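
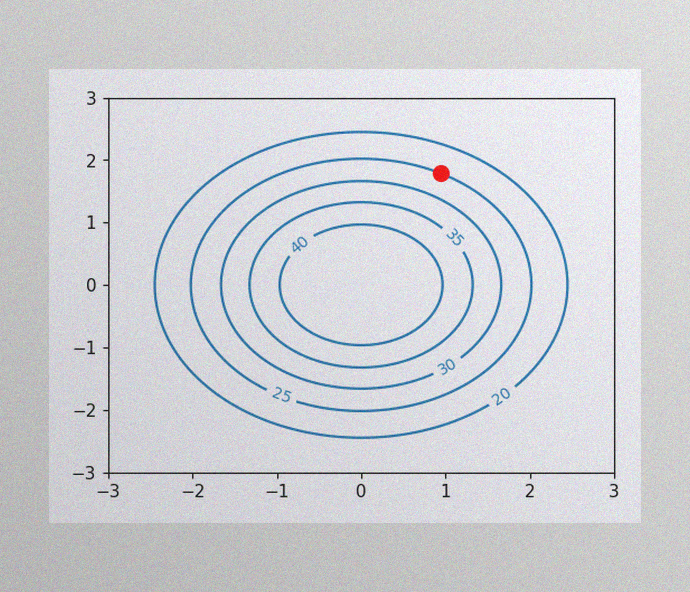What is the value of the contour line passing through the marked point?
25

The image has some photo noise and uneven lighting. The marked point sits on the contour labelled 25.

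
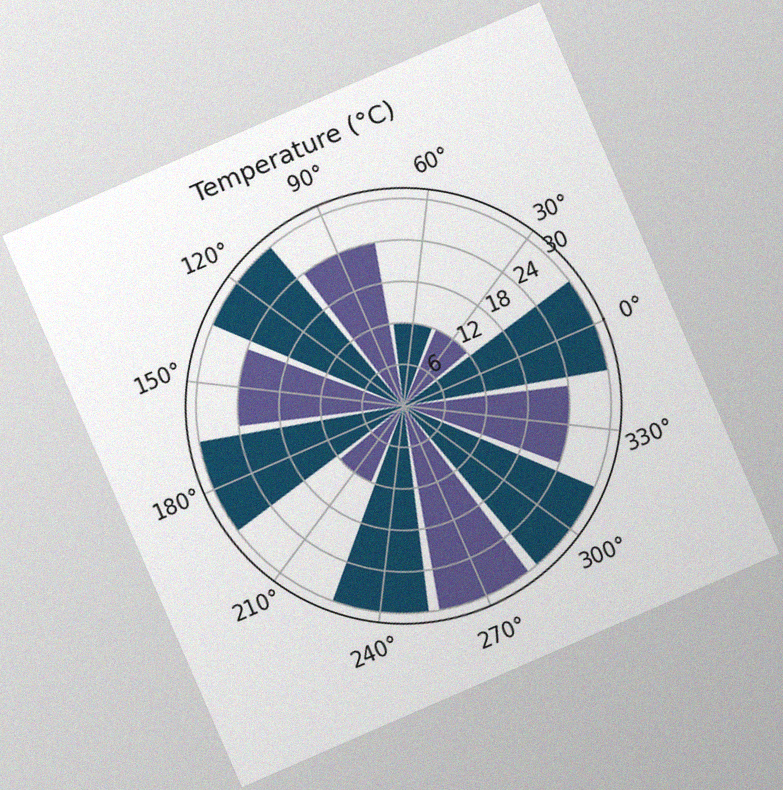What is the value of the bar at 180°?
The chart is tilted about 24° counter-clockwise, with some photo noise. The bar at 180° reaches 30°C on the radial axis.

30°C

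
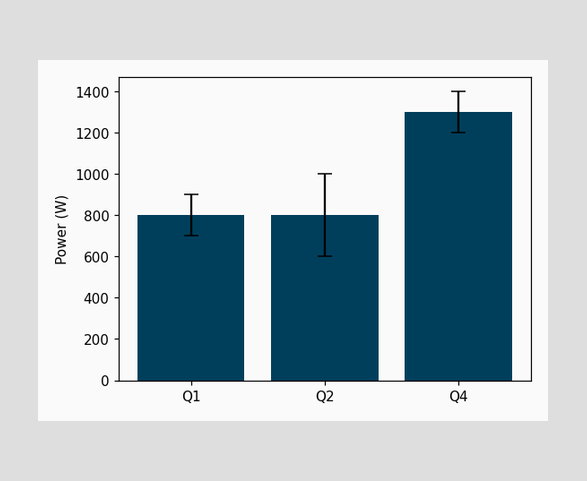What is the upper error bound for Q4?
1400W

The Q4 bar's upper whisker reaches 1400W.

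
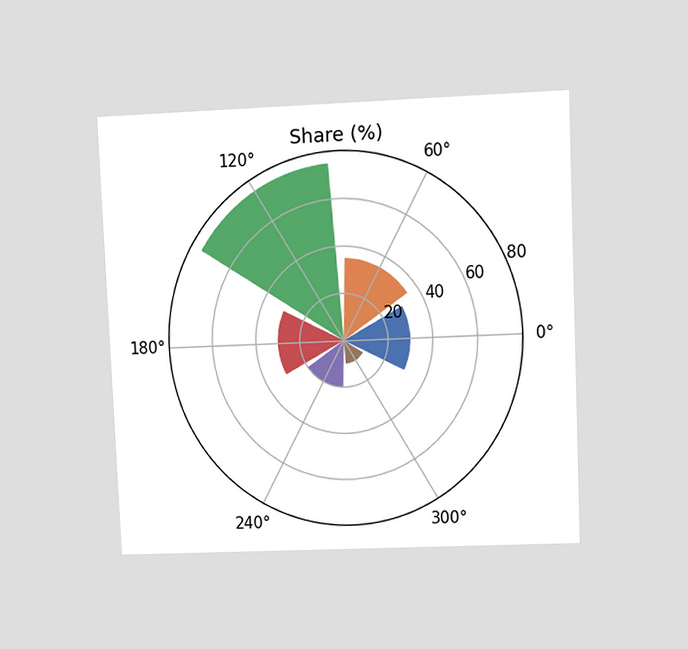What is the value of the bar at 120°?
The chart is tilted about 2° counter-clockwise and viewed at a slight angle. The bar at 120° reaches 75% on the radial axis.

75%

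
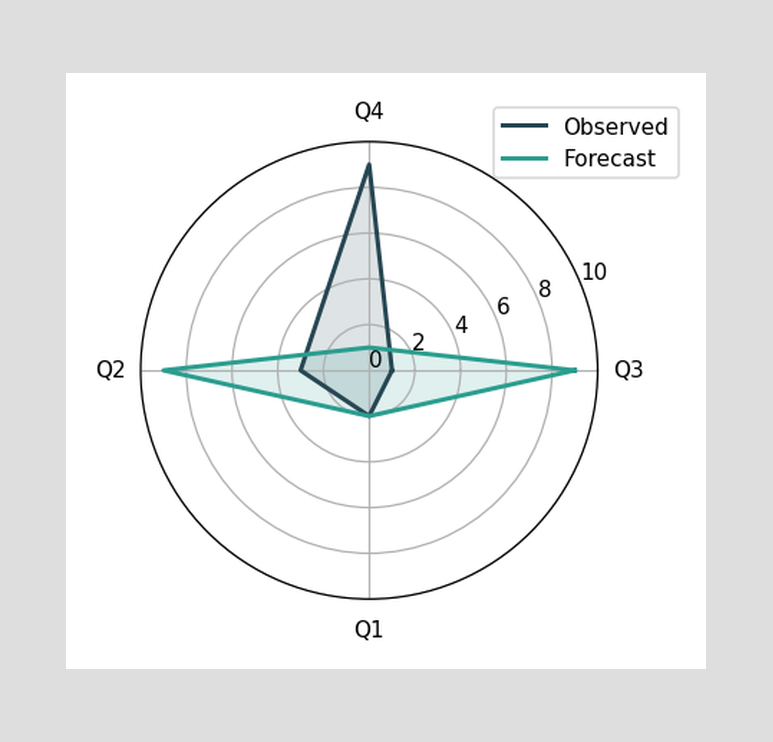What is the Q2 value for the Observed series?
3

On the Q2 axis, Observed reaches 3.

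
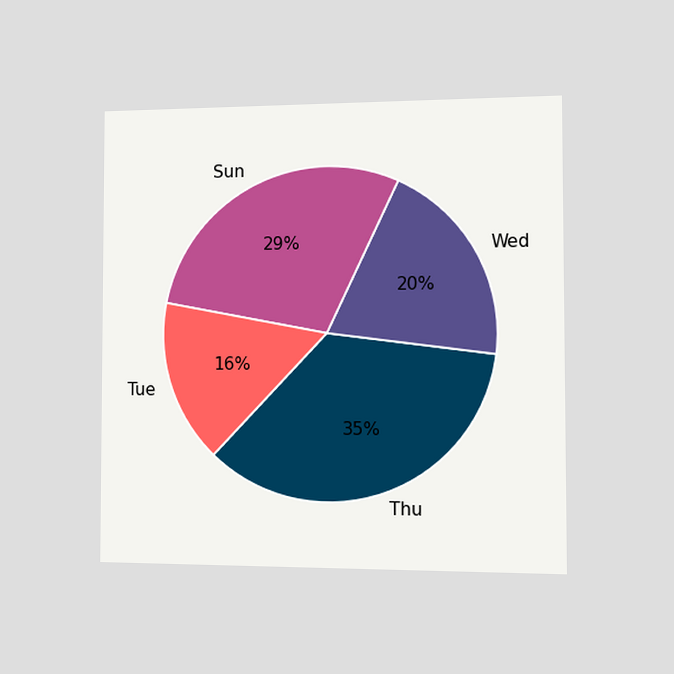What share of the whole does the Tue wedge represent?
16%

The chart is viewed slightly from the right. The Tue slice takes up 16% of the pie.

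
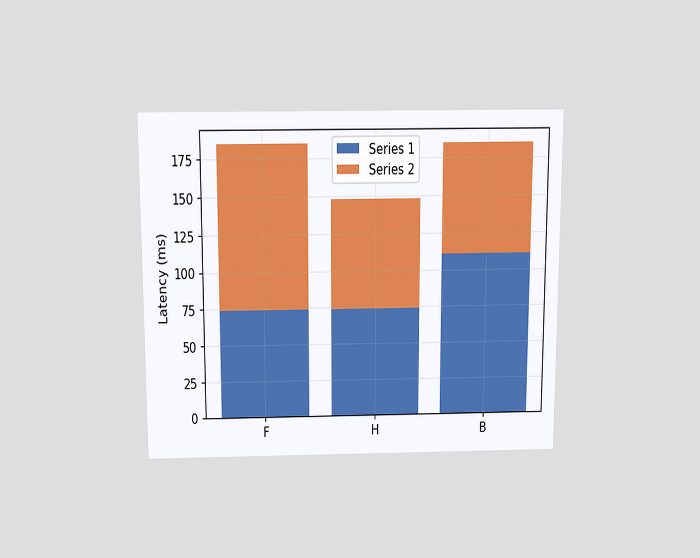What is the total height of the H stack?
The chart is viewed slightly from above. The H stack's top reaches 148ms on the y-axis.

148ms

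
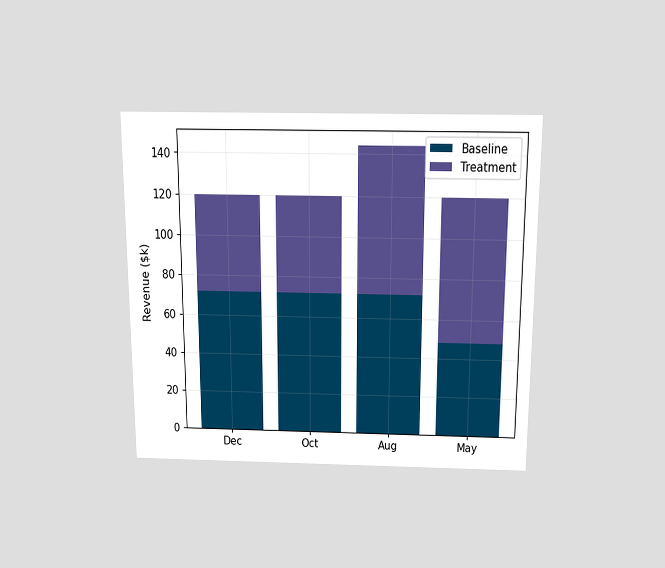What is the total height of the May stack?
The chart is viewed slightly from above. The May stack's top reaches $120k on the y-axis.

$120k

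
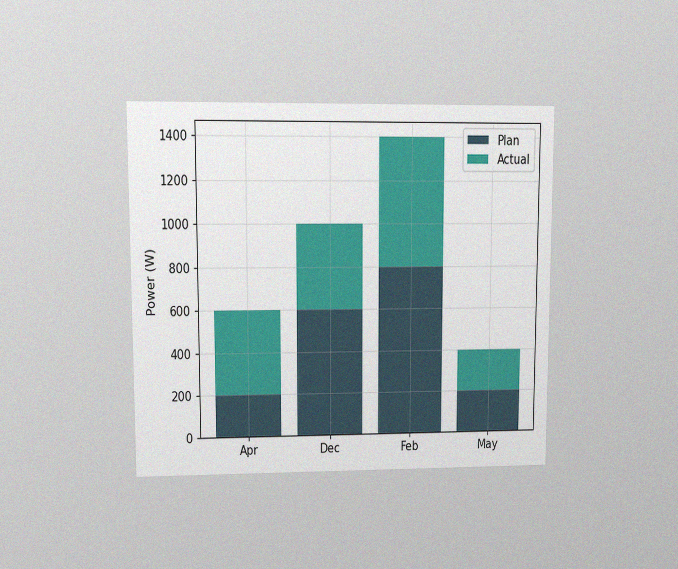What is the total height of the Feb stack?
1400W

The chart is viewed at a slight angle, with some photo noise. The Feb stack's top reaches 1400W on the y-axis.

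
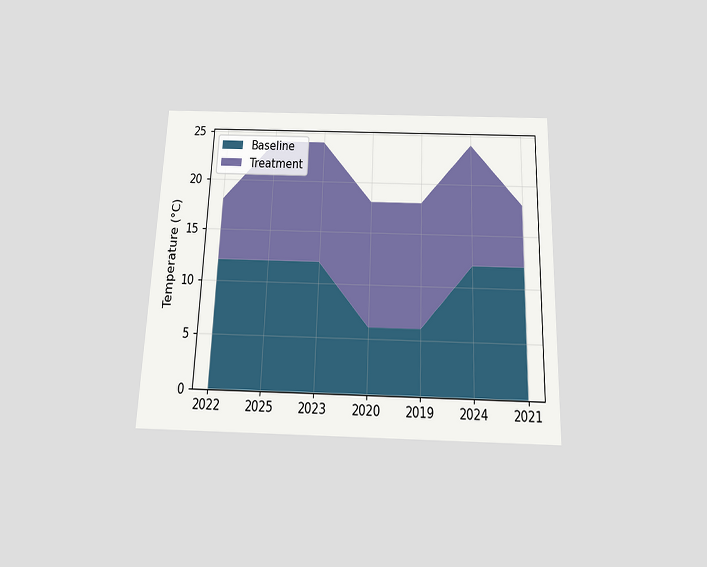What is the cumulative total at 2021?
18°C

The chart is tilted about 2° clockwise and viewed slightly from below. The stacked total at 2021 reaches 18°C.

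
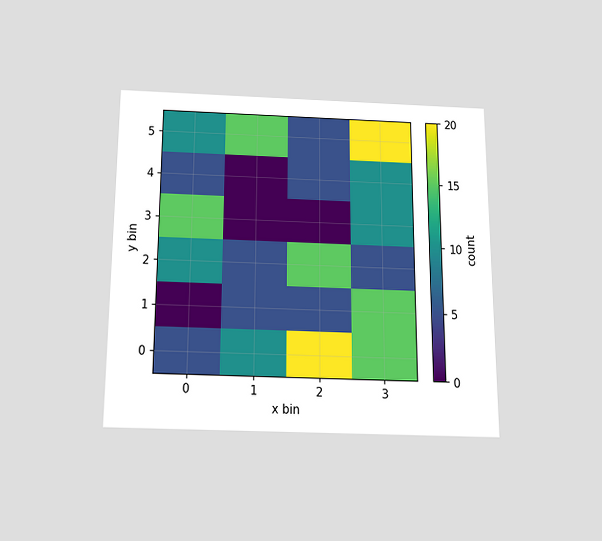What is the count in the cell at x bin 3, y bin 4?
The chart is viewed slightly from below. Matching the cell (3, 4) against the colorbar gives 10.

10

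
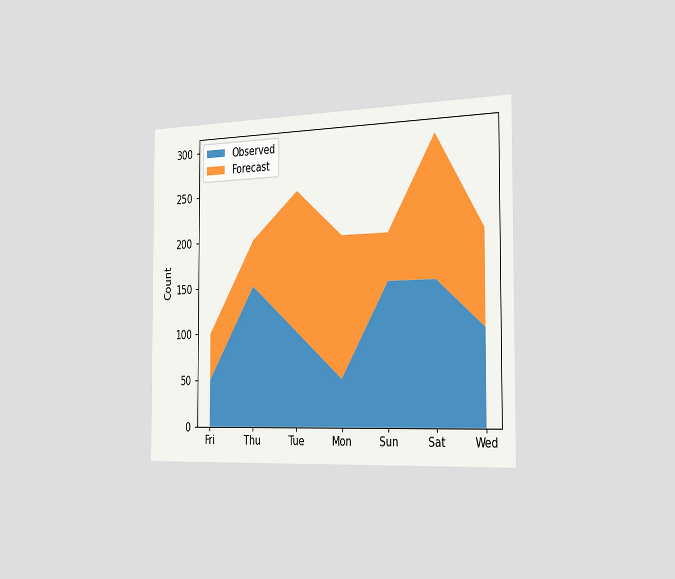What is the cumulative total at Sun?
200

The chart is viewed slightly from the right. The stacked total at Sun reaches 200.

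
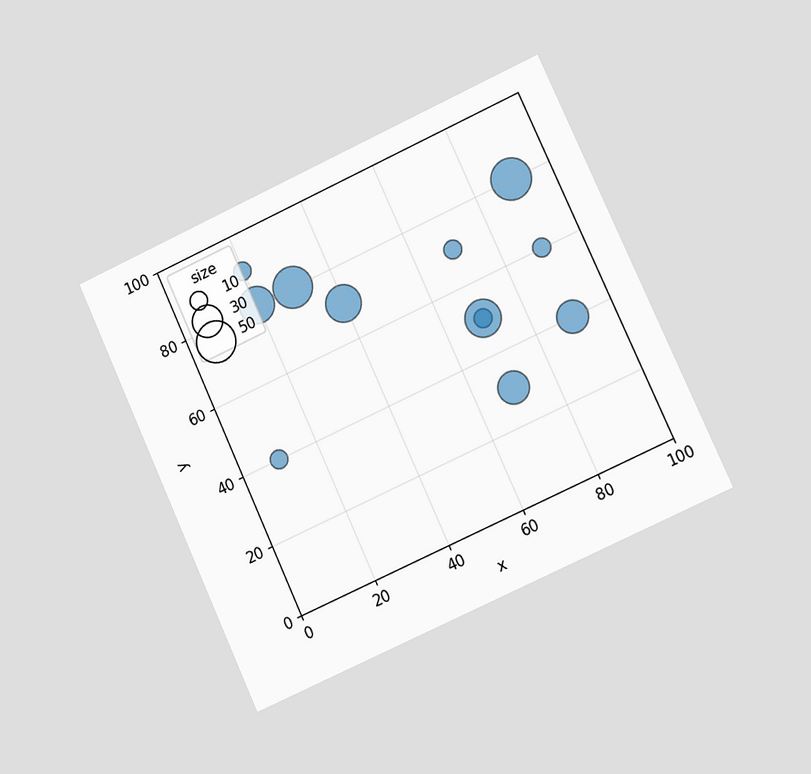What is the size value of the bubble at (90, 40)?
The chart is tilted about 25° counter-clockwise and viewed slightly from the right. Matching the bubble at (90, 40) against the size legend gives 30.

30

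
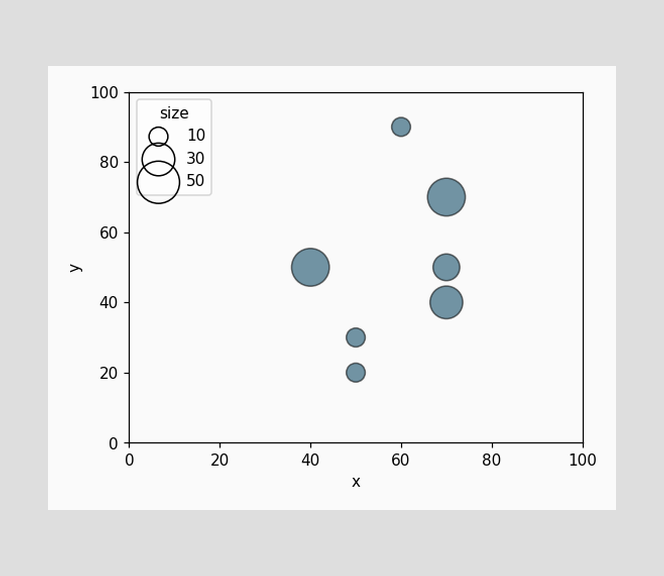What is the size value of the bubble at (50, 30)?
10

Matching the bubble at (50, 30) against the size legend gives 10.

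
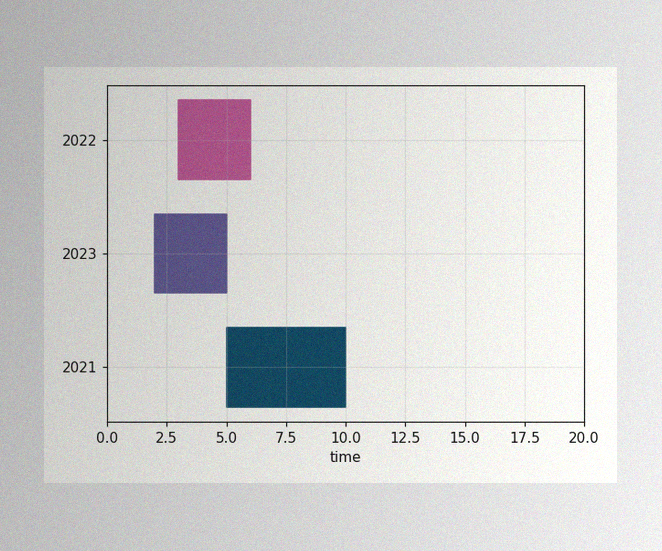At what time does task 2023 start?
2

The image has some photo noise and uneven lighting. The 2023 bar begins at t=2.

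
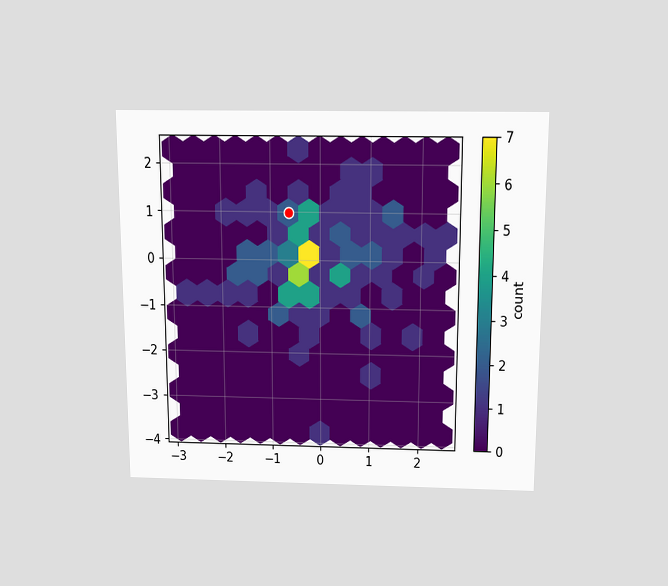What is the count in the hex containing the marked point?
The chart is viewed slightly from above. The marked hex reads 2 on the colorbar.

2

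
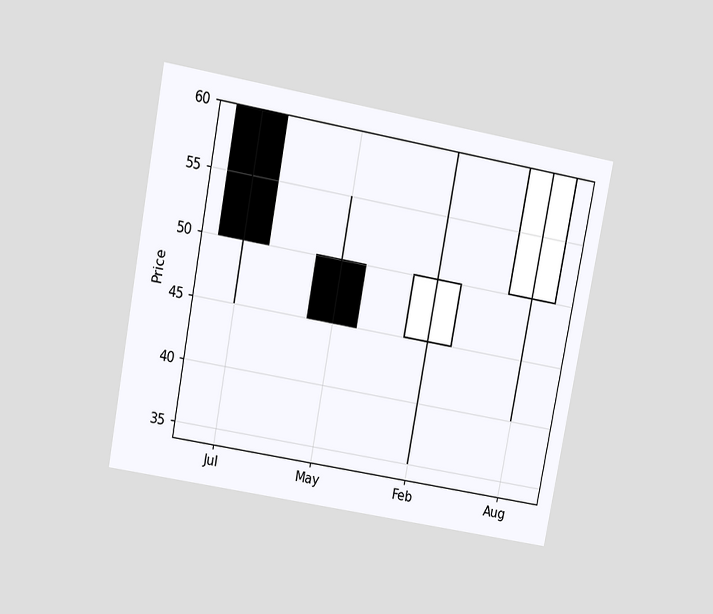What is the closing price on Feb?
The chart is tilted about 10° clockwise and viewed at a slight angle. The Feb candle closes at 50.

50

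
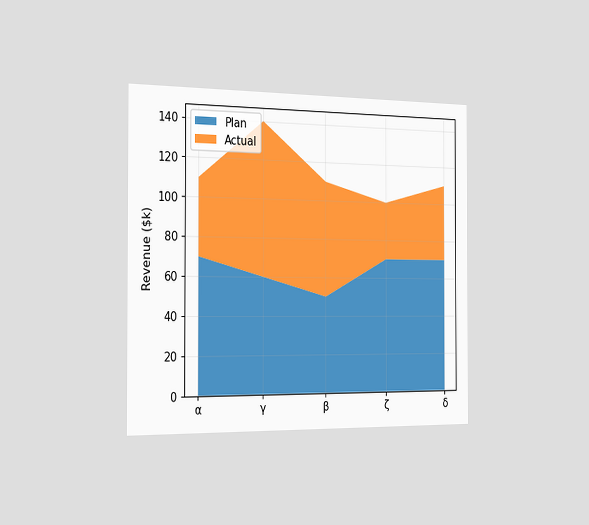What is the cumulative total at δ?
The chart is viewed slightly from the left. The stacked total at δ reaches $110k.

$110k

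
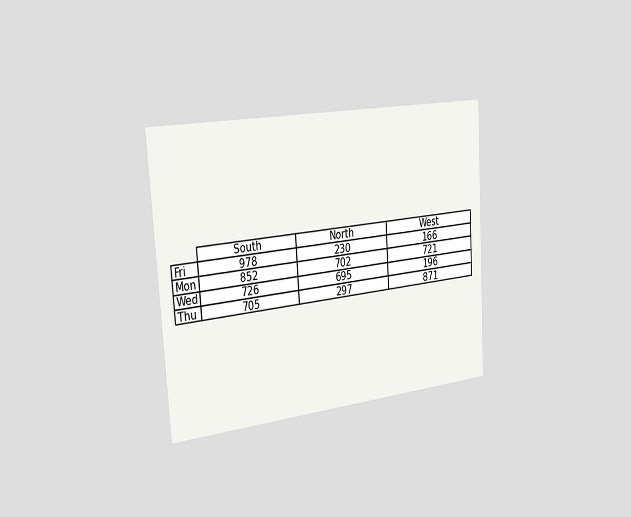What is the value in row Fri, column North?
230

The chart is tilted about 4° counter-clockwise and viewed slightly from the left. The (Fri, North) cell reads 230.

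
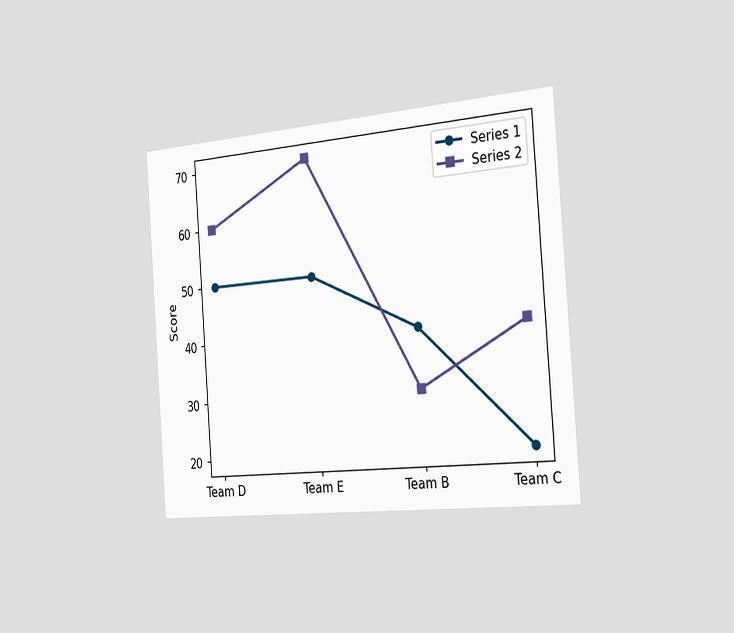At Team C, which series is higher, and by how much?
The chart is tilted about 4° counter-clockwise and viewed slightly from the right. At Team C, Series 2 sits above the other line by 20.

Series 2, by 20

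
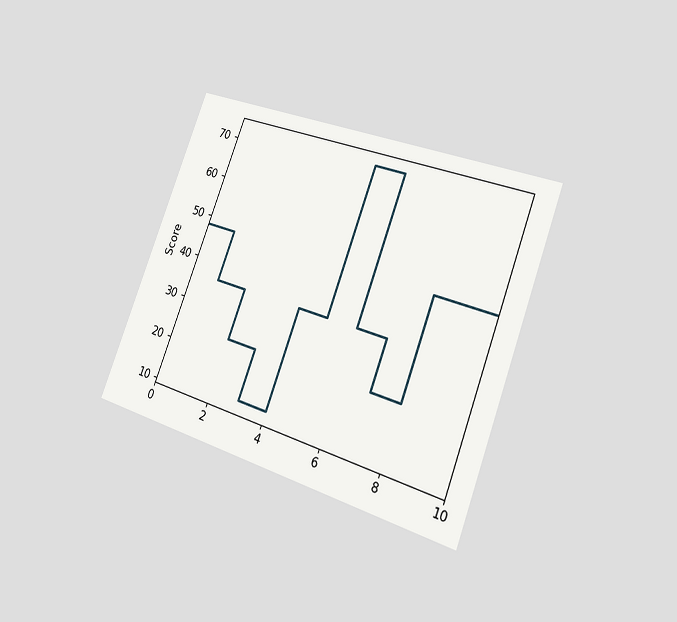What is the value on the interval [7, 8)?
24

The chart is tilted about 20° clockwise and viewed slightly from the right. On [7, 8) the step sits at 24.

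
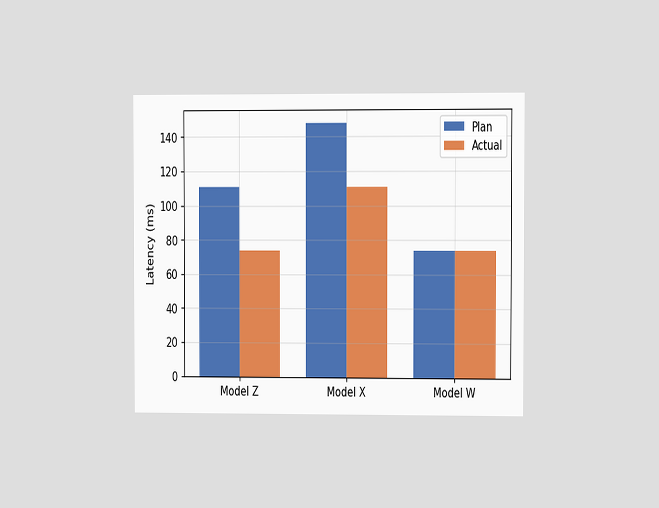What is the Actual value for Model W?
74ms

The chart is viewed at a slight angle. The Actual bar at Model W reaches 74ms on the y-axis.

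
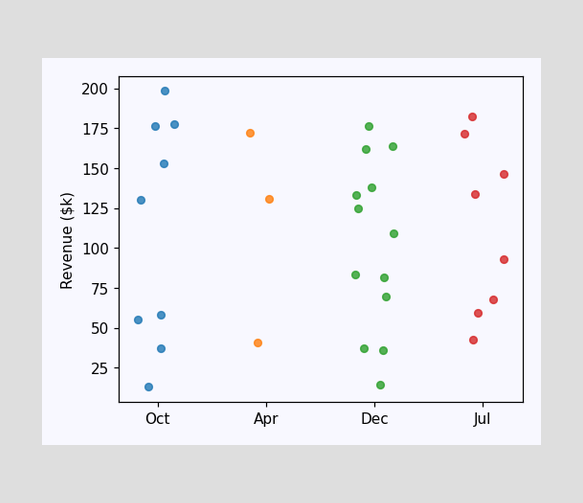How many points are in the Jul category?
Counting the markers in the Jul column gives 8.

8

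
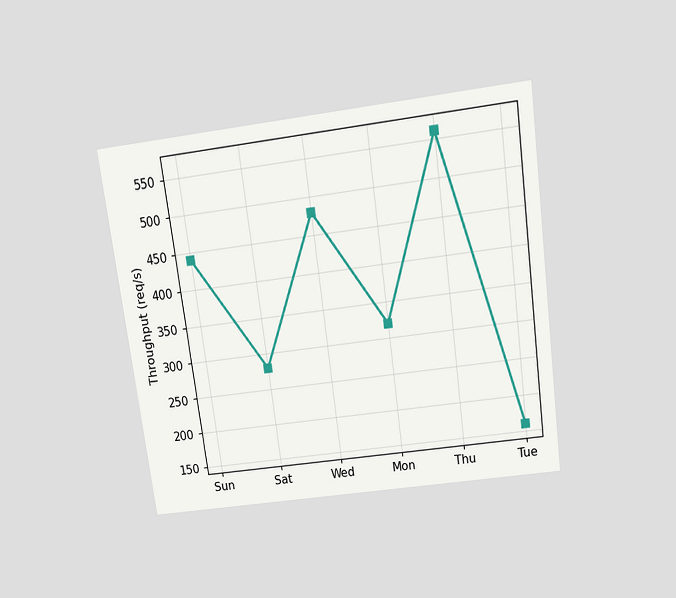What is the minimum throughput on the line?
The chart is tilted about 8° counter-clockwise and viewed slightly from above. The lowest point is at Tue, and reading across to the y-axis gives 160req/s.

160req/s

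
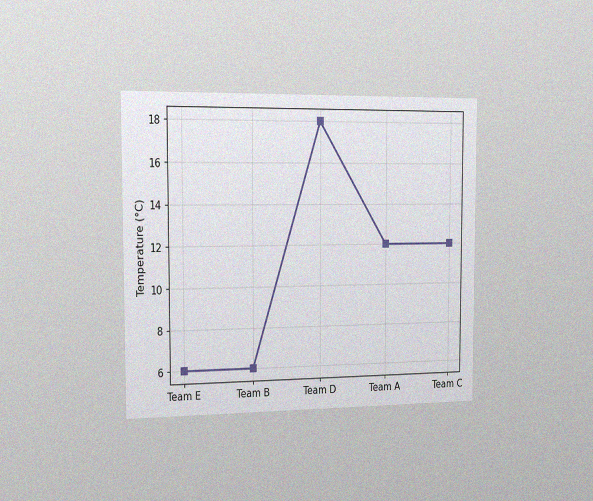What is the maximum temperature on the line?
18°C

The chart is viewed slightly from the left, with some photo noise. The highest point is at Team D, and reading across to the y-axis gives 18°C.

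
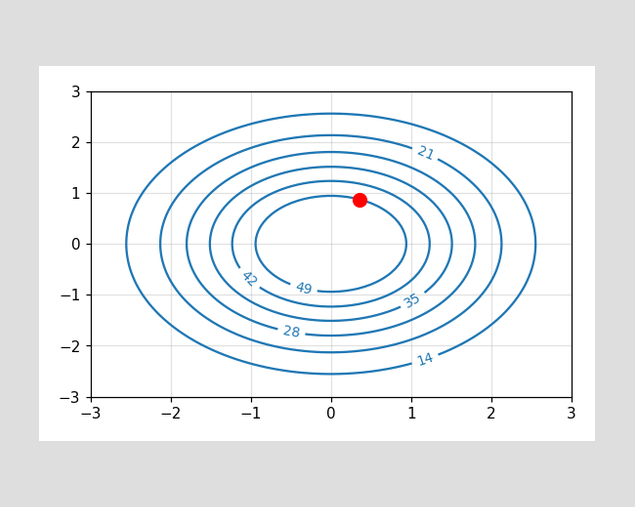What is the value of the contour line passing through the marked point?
The marked point sits on the contour labelled 49.

49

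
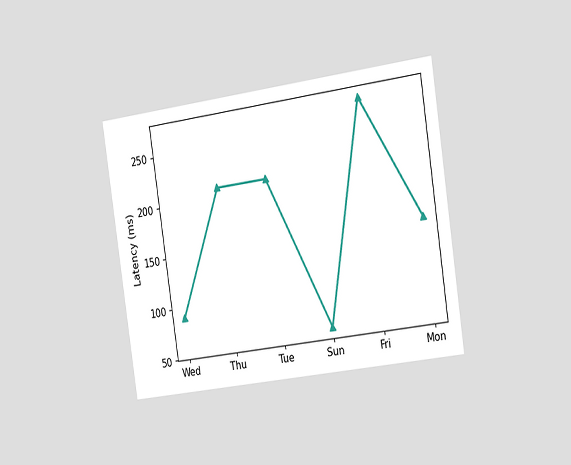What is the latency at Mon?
The chart is tilted about 8° counter-clockwise and viewed slightly from the right. At Mon, the line is at 150ms.

150ms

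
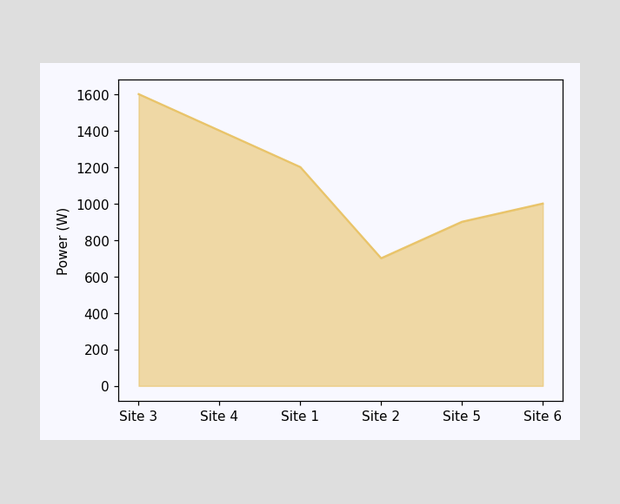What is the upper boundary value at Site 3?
1600W

At Site 3 the upper boundary is at 1600W.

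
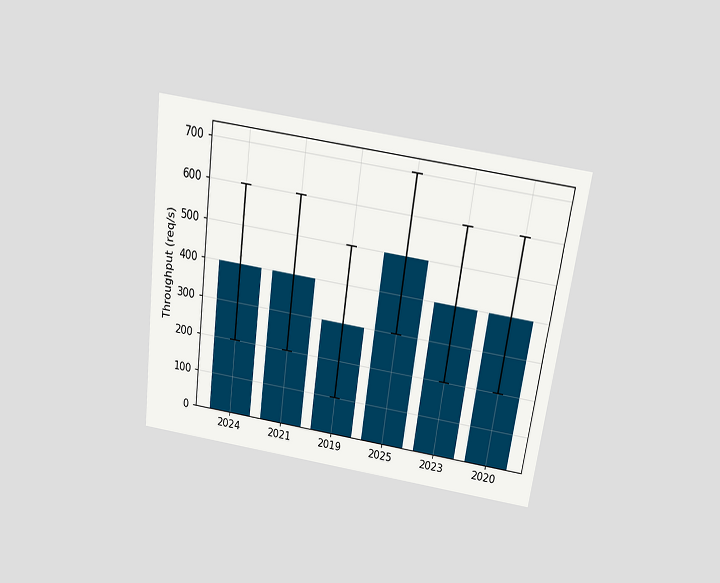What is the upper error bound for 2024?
The chart is tilted about 8° clockwise and viewed slightly from above. The 2024 bar's upper whisker reaches 600req/s.

600req/s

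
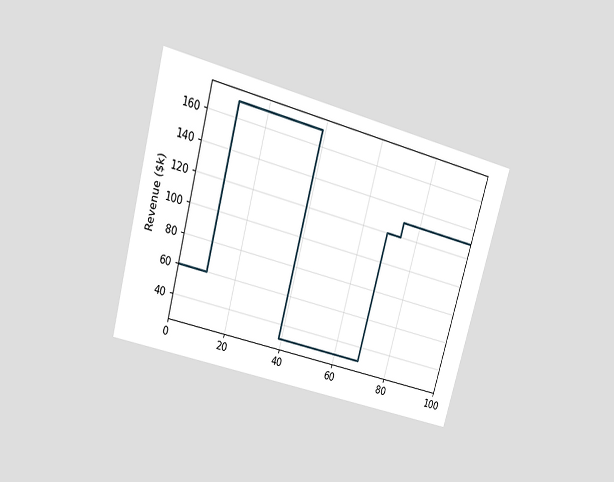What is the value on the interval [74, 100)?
The chart is tilted about 15° clockwise and viewed slightly from above. On [74, 100) the step sits at $130k.

$130k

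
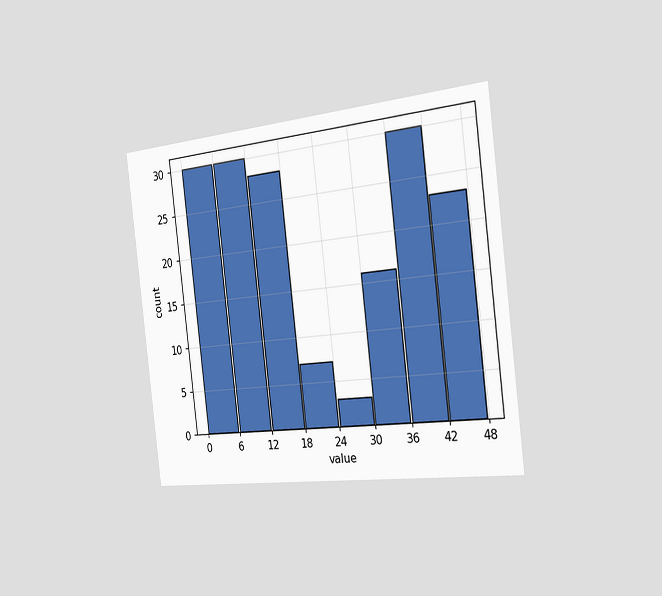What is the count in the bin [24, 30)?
The chart is tilted about 7° counter-clockwise and viewed slightly from the right. The [24, 30) bin has height 3.

3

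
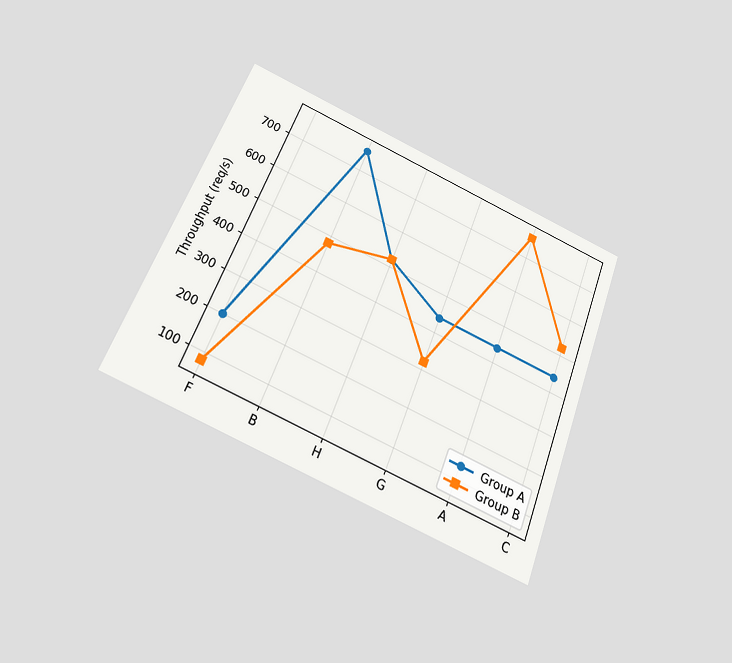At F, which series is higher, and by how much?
The chart is tilted about 21° clockwise and viewed slightly from below. At F, Group A sits above the other line by 120req/s.

Group A, by 120req/s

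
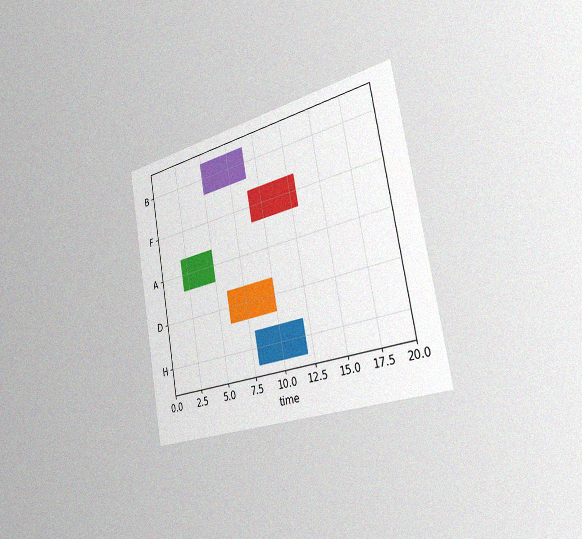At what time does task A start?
2

The chart is tilted about 10° counter-clockwise and viewed slightly from the right, with some photo noise. The A bar begins at t=2.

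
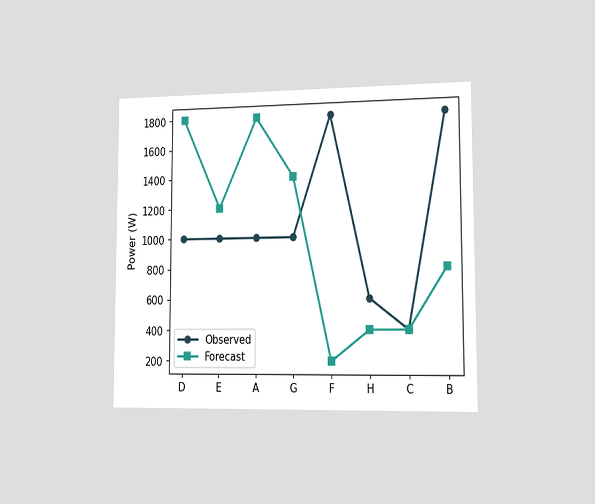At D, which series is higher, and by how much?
The chart is viewed slightly from the right. At D, Forecast sits above the other line by 800W.

Forecast, by 800W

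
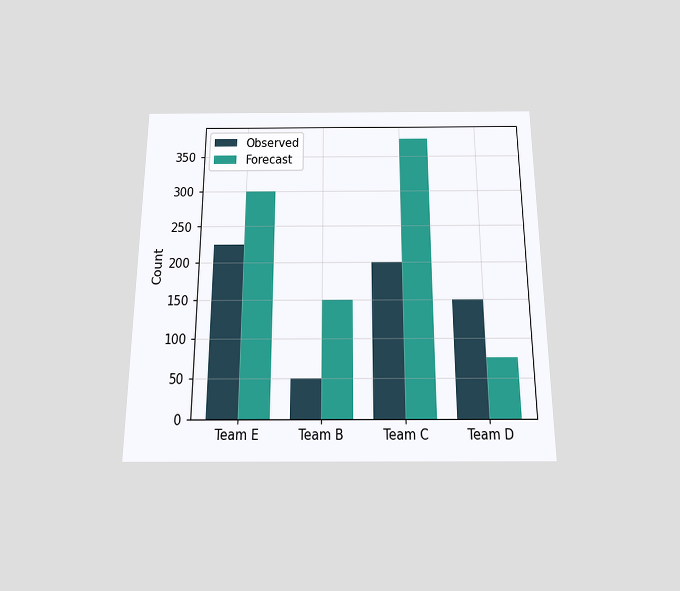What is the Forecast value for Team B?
The chart is viewed slightly from below. The Forecast bar at Team B reaches 150 on the y-axis.

150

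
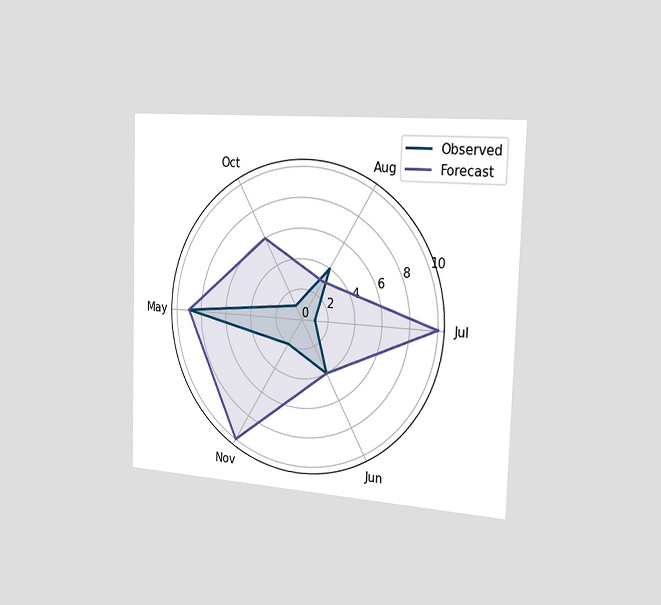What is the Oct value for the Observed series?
The chart is viewed slightly from the right. On the Oct axis, Observed reaches 1.

1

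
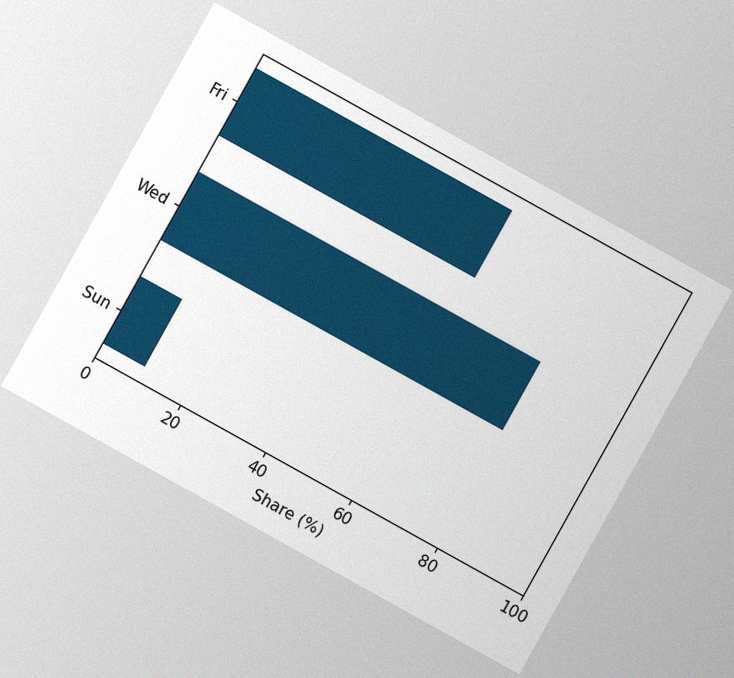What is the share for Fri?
60%

The chart is tilted about 29° clockwise, with some photo noise. Reading along the chart's x-axis, the Fri bar reaches 60%.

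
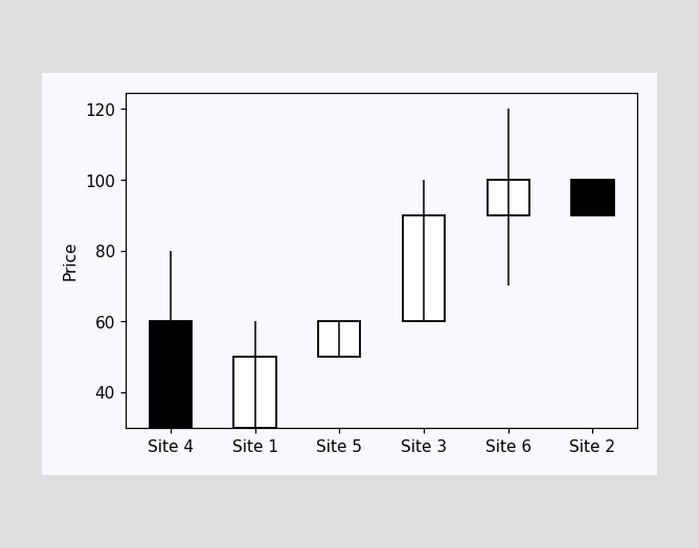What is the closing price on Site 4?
The Site 4 candle closes at 30.

30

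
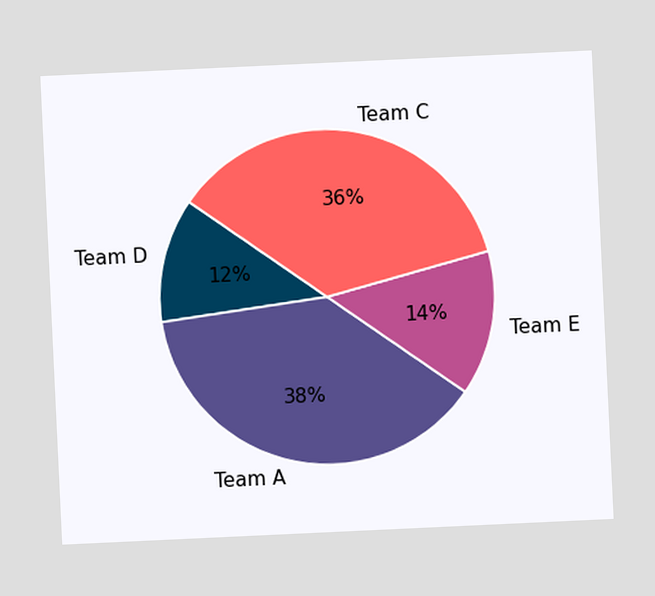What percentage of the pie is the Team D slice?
The chart is tilted about 3° counter-clockwise. The Team D slice takes up 12% of the pie.

12%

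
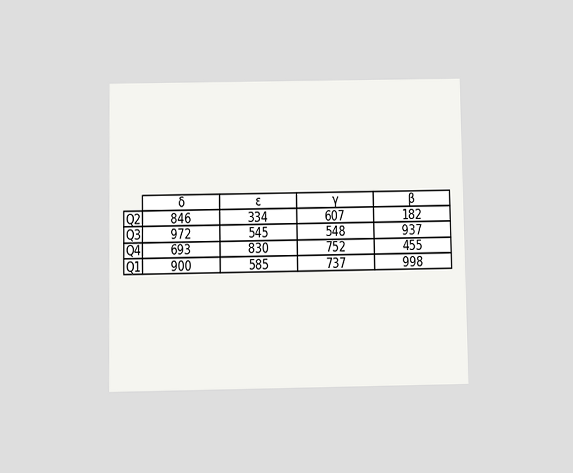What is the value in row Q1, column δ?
900

The chart is viewed slightly from below. The (Q1, δ) cell reads 900.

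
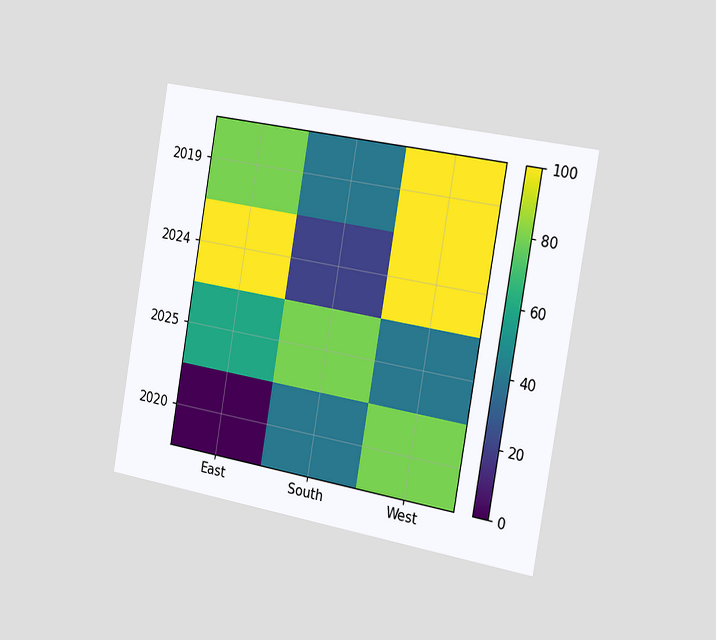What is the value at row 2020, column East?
0

The chart is tilted about 10° clockwise and viewed slightly from the right. Matching cell (2020, East) against the colorbar gives 0.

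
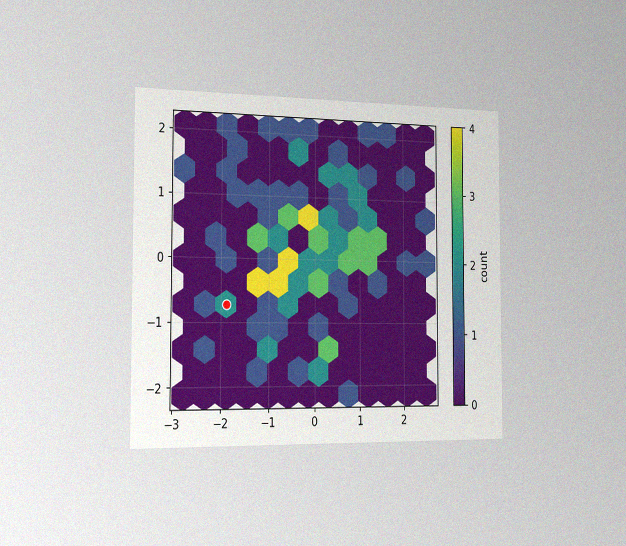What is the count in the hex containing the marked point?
The chart is viewed slightly from the left, with some photo noise. The marked hex reads 2 on the colorbar.

2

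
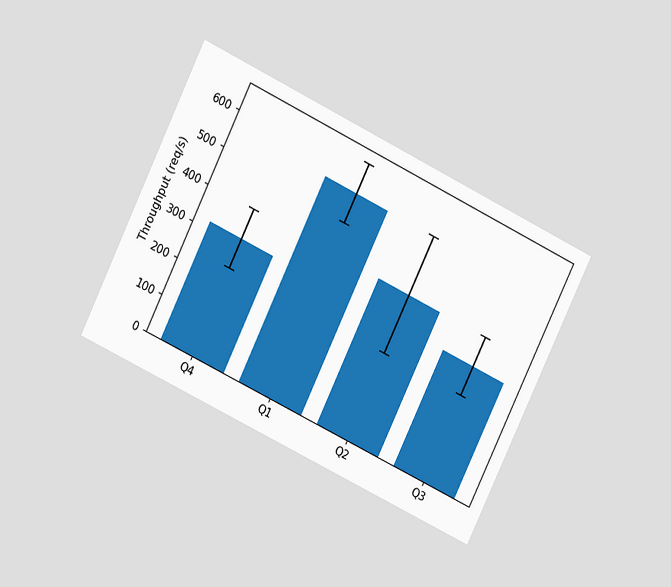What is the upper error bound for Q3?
400req/s

The chart is tilted about 26° clockwise and viewed at a slight angle. The Q3 bar's upper whisker reaches 400req/s.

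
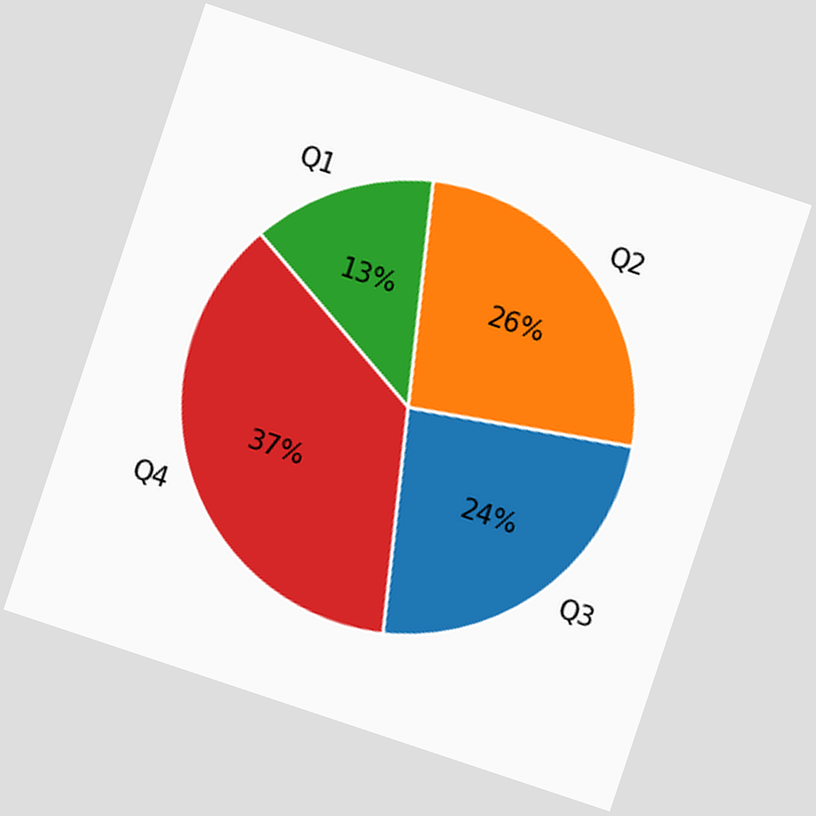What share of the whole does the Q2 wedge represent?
26%

The chart is tilted about 18° clockwise. The Q2 slice takes up 26% of the pie.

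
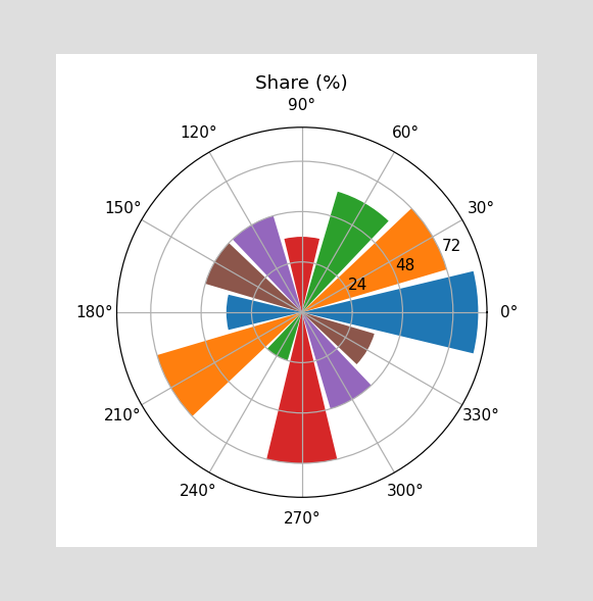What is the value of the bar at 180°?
36%

The bar at 180° reaches 36% on the radial axis.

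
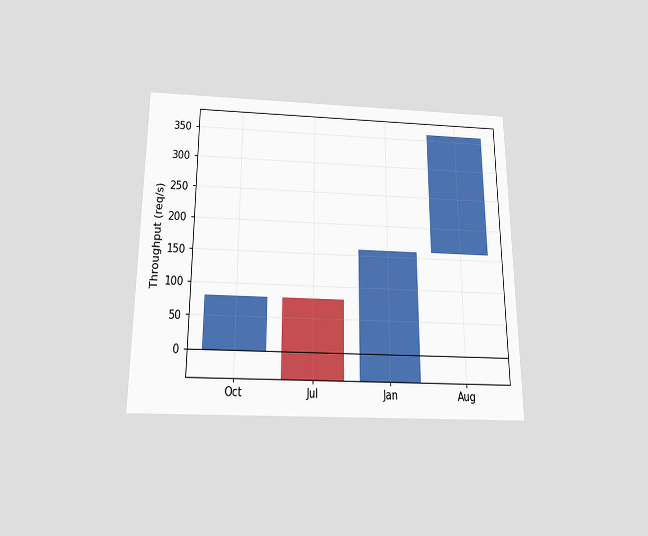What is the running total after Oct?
The chart is viewed slightly from below. After Oct the running total reaches 80req/s.

80req/s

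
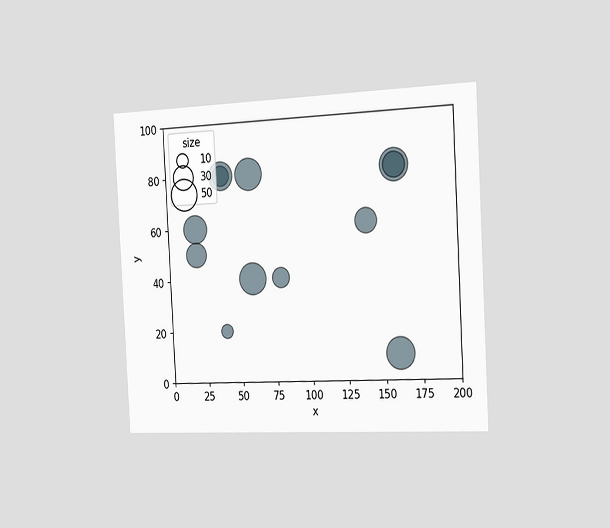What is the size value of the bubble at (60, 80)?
50

The chart is tilted about 3° counter-clockwise and viewed slightly from the right. Matching the bubble at (60, 80) against the size legend gives 50.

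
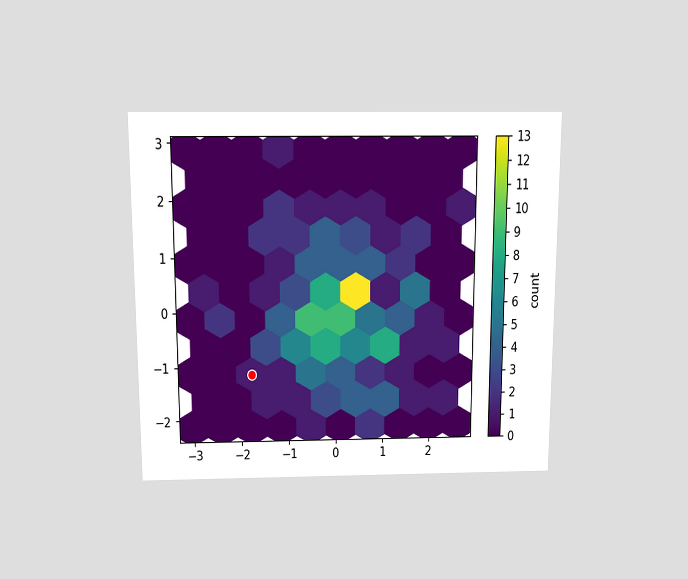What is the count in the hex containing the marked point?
The chart is viewed slightly from above. The marked hex reads 1 on the colorbar.

1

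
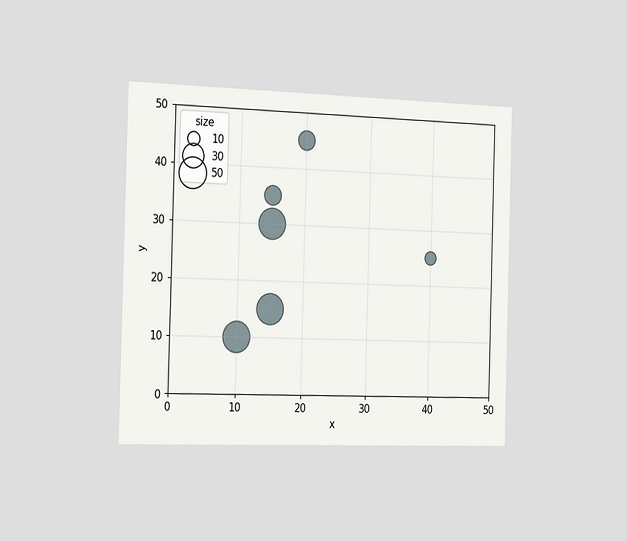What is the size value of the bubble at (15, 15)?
The chart is viewed slightly from the left. Matching the bubble at (15, 15) against the size legend gives 50.

50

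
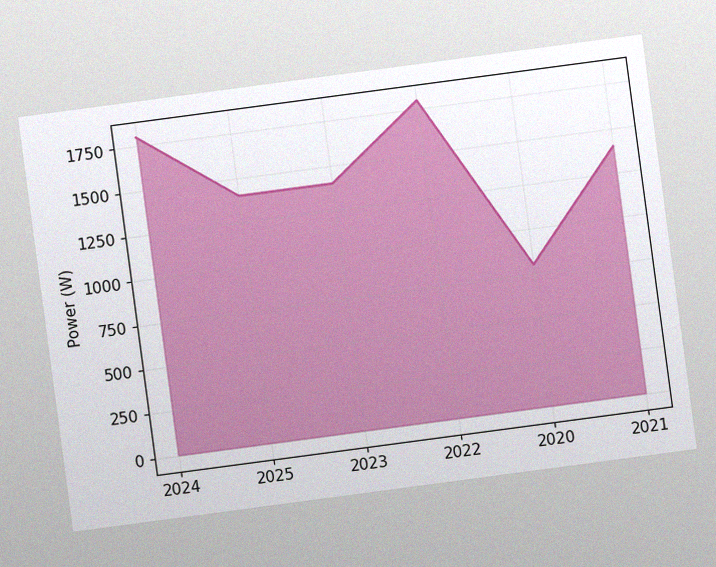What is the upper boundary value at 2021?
1400W

The chart is tilted about 8° counter-clockwise, with some photo noise. At 2021 the upper boundary is at 1400W.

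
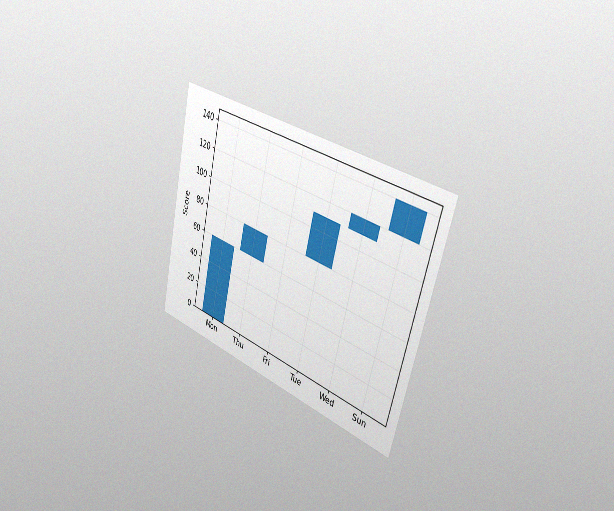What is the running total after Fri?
80

The chart is tilted about 14° clockwise and viewed slightly from the right, with some photo noise. After Fri the running total reaches 80.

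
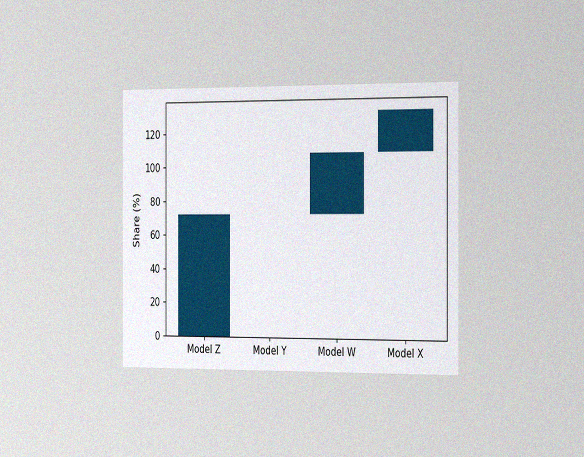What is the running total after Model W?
The chart is viewed slightly from the right, with some photo noise. After Model W the running total reaches 108%.

108%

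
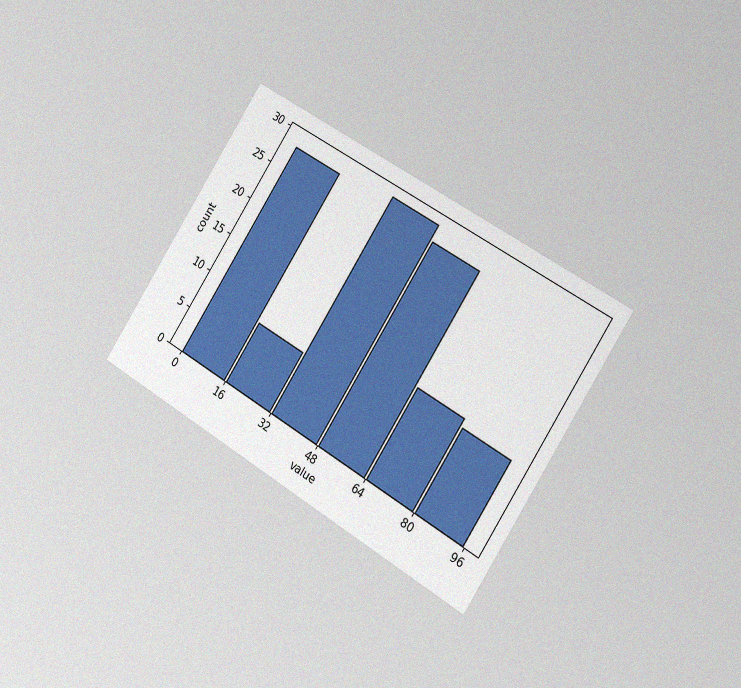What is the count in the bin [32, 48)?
The chart is tilted about 33° clockwise and viewed slightly from the right, with some photo noise. The [32, 48) bin has height 29.

29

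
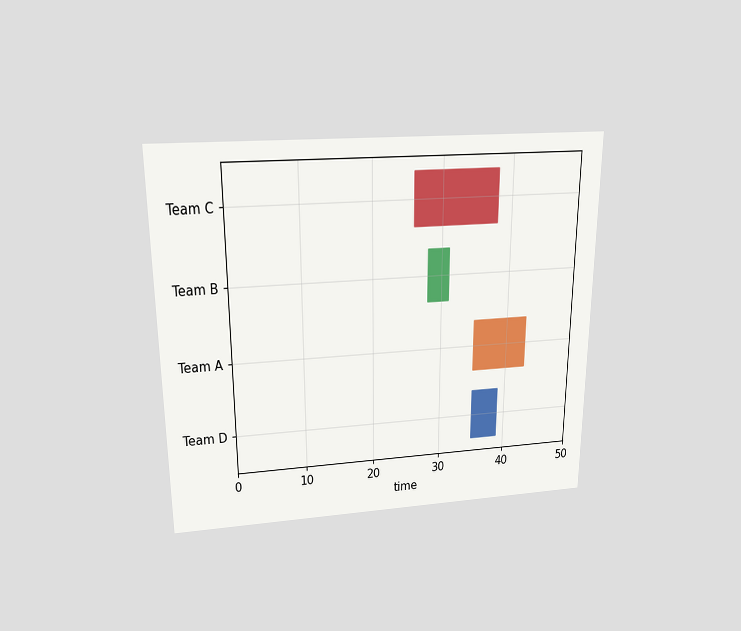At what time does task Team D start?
The chart is viewed slightly from above. The Team D bar begins at t=35.

35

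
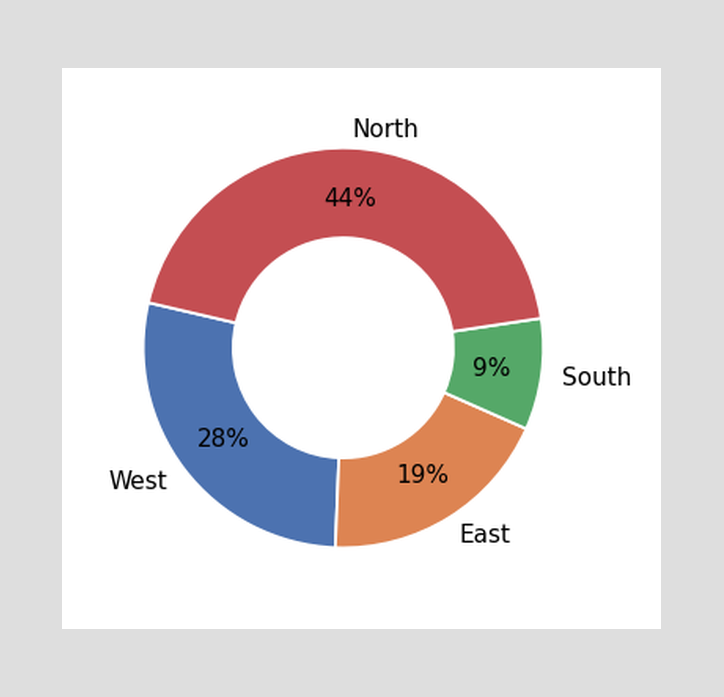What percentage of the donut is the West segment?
28%

The West segment takes up 28% of the ring.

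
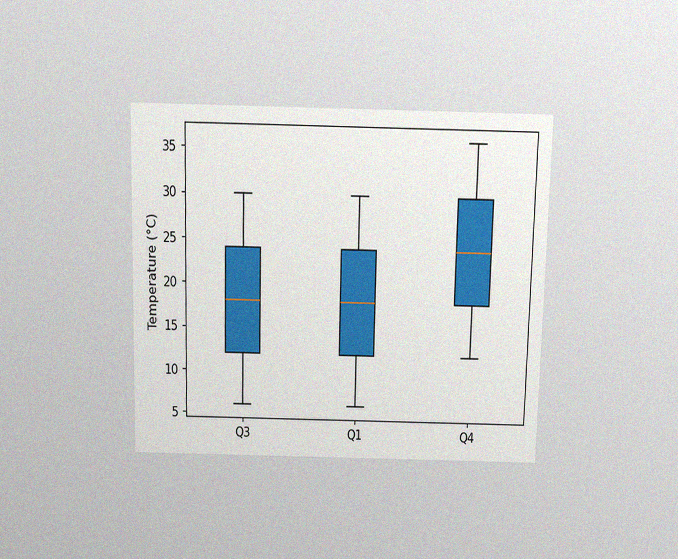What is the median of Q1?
18°C

The chart is viewed slightly from above, with some photo noise. The median line in the Q1 box sits at 18°C.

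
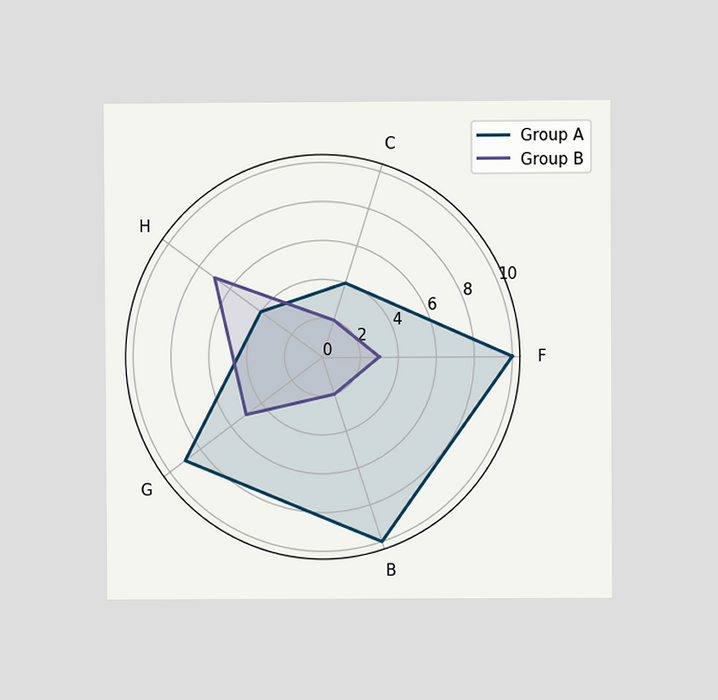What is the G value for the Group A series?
9

The chart is viewed at a slight angle. On the G axis, Group A reaches 9.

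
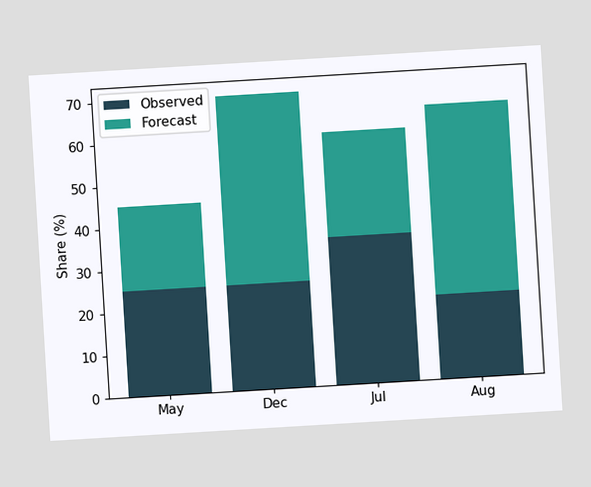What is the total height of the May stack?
The chart is tilted about 3° counter-clockwise. The May stack's top reaches 45% on the y-axis.

45%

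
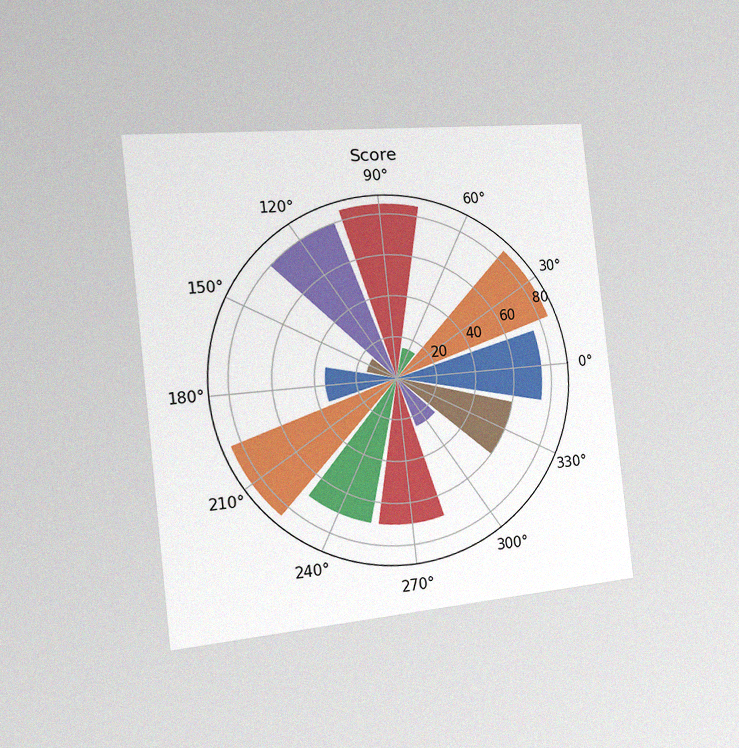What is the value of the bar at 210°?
85

The chart is tilted about 6° counter-clockwise and viewed slightly from the left, with some photo noise. The bar at 210° reaches 85 on the radial axis.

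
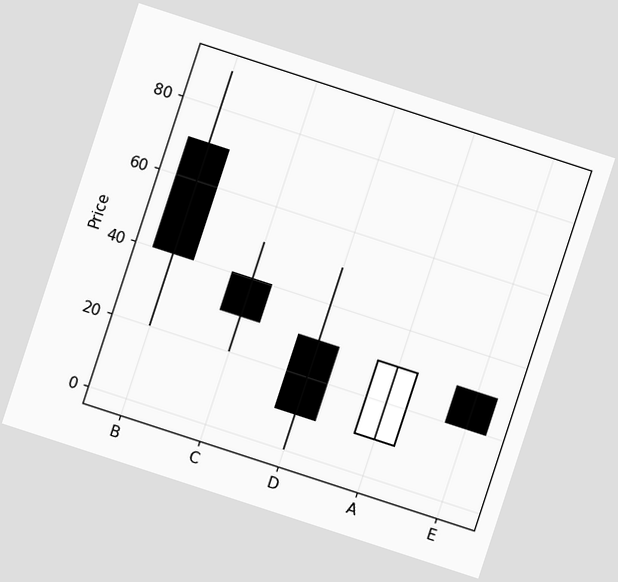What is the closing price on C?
30

The chart is tilted about 18° clockwise. The C candle closes at 30.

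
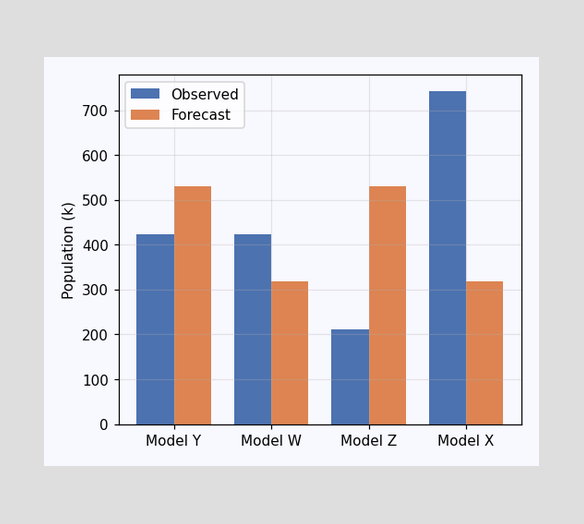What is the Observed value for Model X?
The Observed bar at Model X reaches 742k on the y-axis.

742k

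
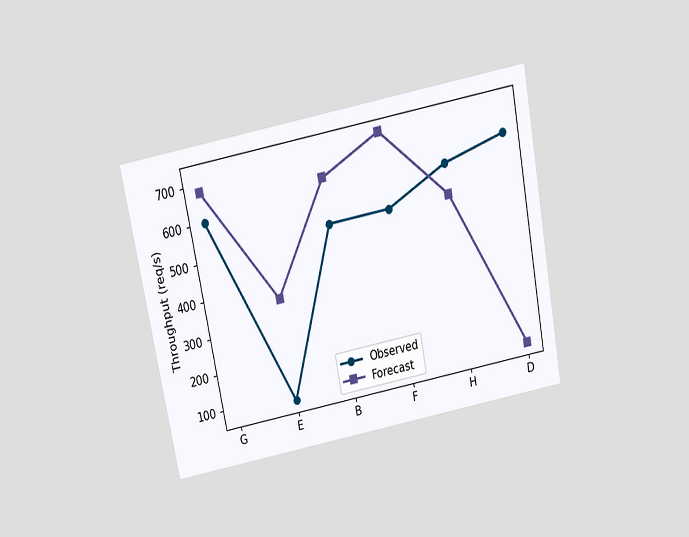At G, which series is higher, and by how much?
Forecast, by 80req/s

The chart is tilted about 11° counter-clockwise and viewed slightly from above. At G, Forecast sits above the other line by 80req/s.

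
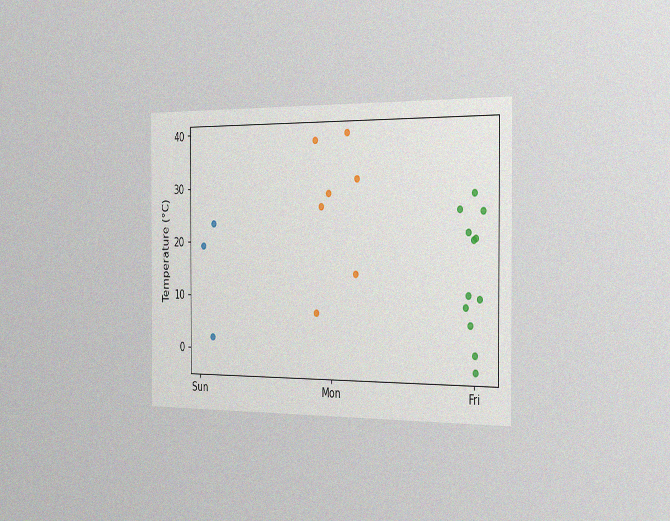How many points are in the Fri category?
The chart is viewed slightly from the right, with some photo noise. Counting the markers in the Fri column gives 12.

12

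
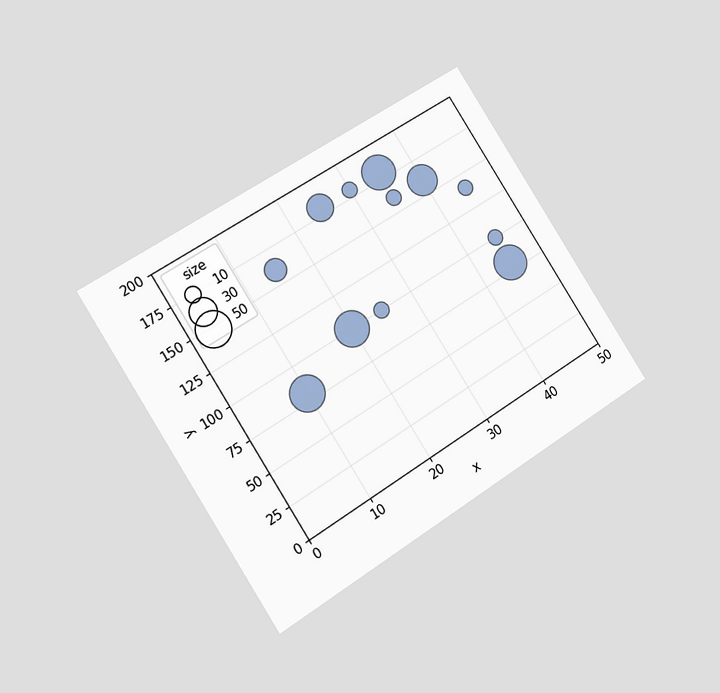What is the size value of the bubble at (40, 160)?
40

The chart is tilted about 32° counter-clockwise and viewed at a slight angle. Matching the bubble at (40, 160) against the size legend gives 40.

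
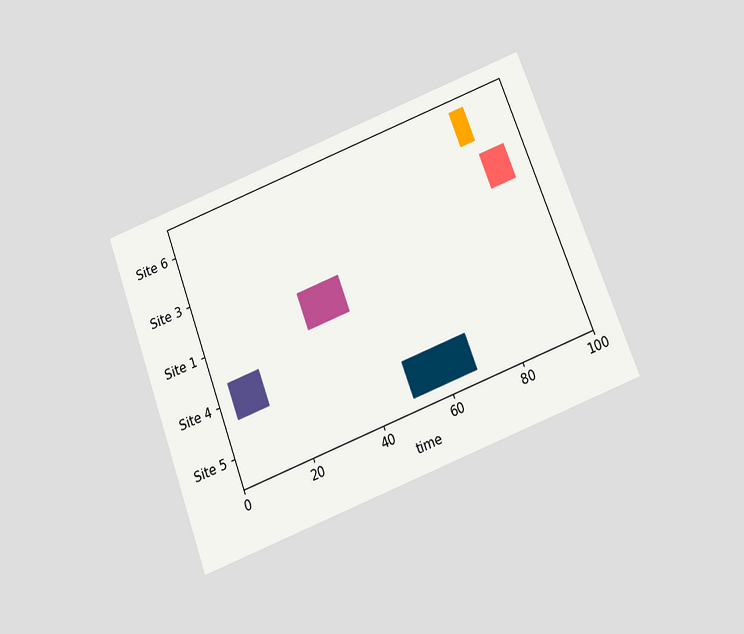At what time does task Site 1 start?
29

The chart is tilted about 21° counter-clockwise and viewed slightly from below. The Site 1 bar begins at t=29.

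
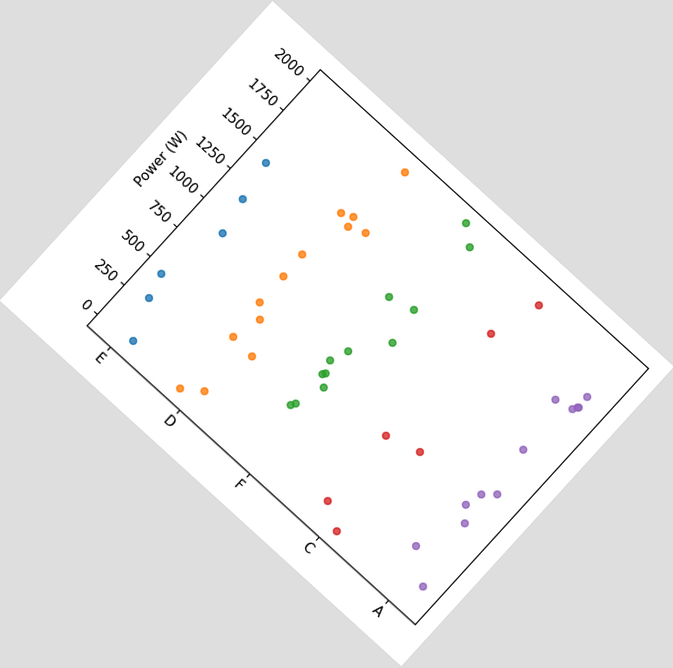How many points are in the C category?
6

The chart is tilted about 42° clockwise. Counting the markers in the C column gives 6.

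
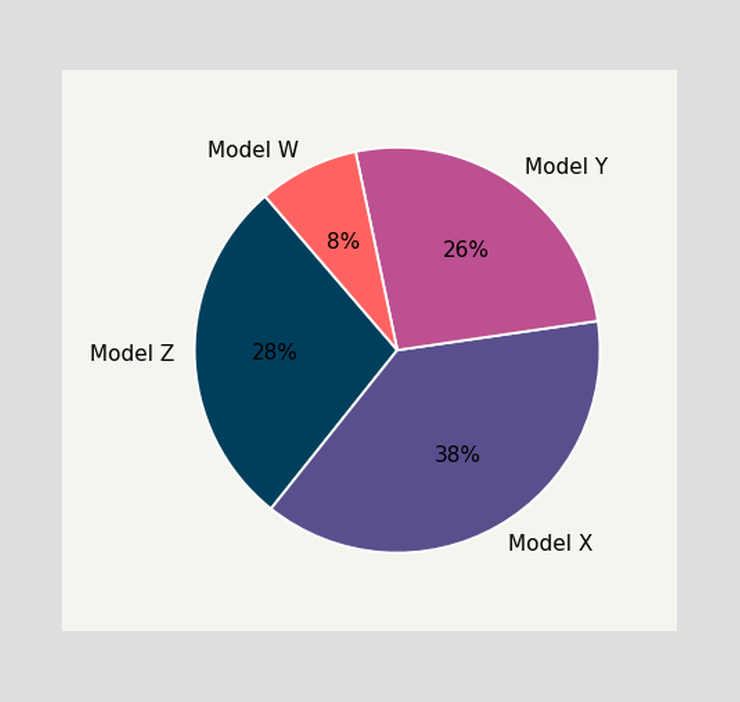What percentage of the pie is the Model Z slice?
The Model Z slice takes up 28% of the pie.

28%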